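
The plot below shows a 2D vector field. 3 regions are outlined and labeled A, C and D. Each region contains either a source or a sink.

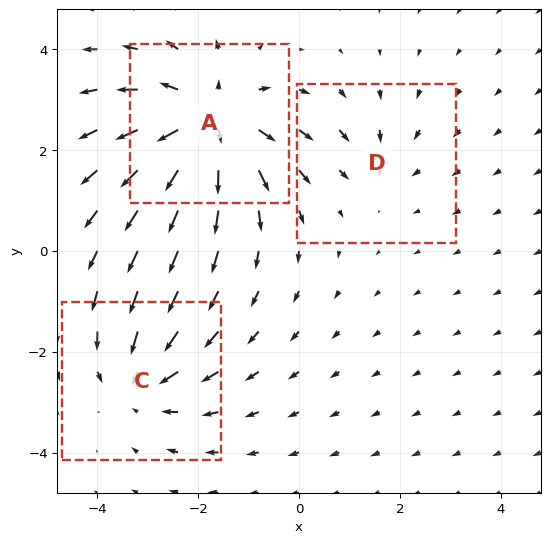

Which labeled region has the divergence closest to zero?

Divergence at each region's feature centre — A: about +5, C: about -3, D: about -2. Region D is closest to zero.

D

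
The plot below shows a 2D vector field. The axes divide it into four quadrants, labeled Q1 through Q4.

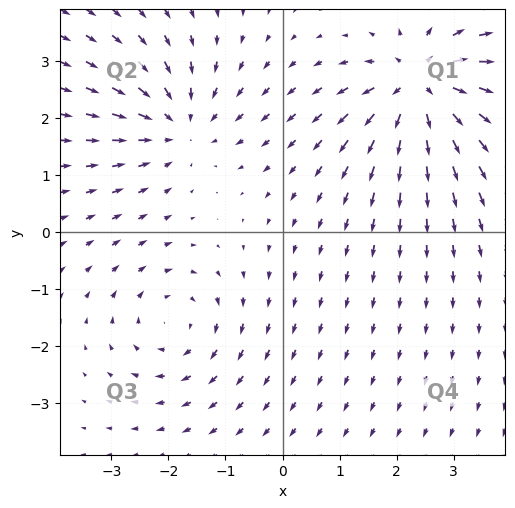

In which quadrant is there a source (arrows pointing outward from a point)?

Q1

The source sits at approximately (2.4, 2.6), which lies in quadrant Q1. The divergence there is about +6, positive as expected for a source.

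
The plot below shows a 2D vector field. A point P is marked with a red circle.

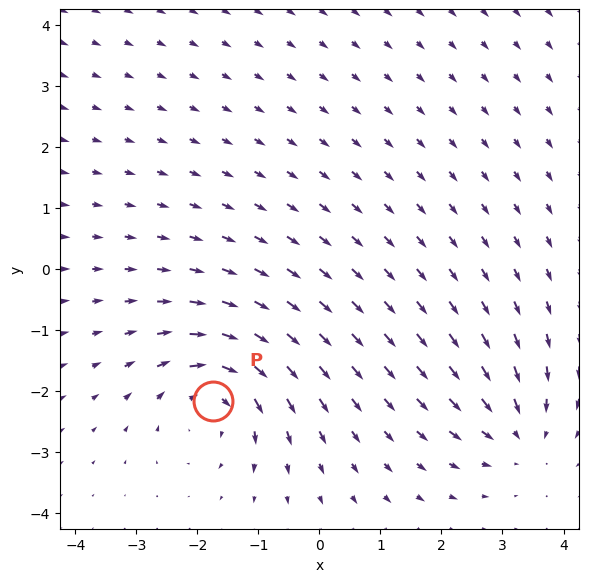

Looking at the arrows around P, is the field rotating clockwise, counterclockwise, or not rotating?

Near P at (-1.8, -2.2) the arrows circulate clockwise. The curl (z-component) there is about -5; negative curl means clockwise rotation.

clockwise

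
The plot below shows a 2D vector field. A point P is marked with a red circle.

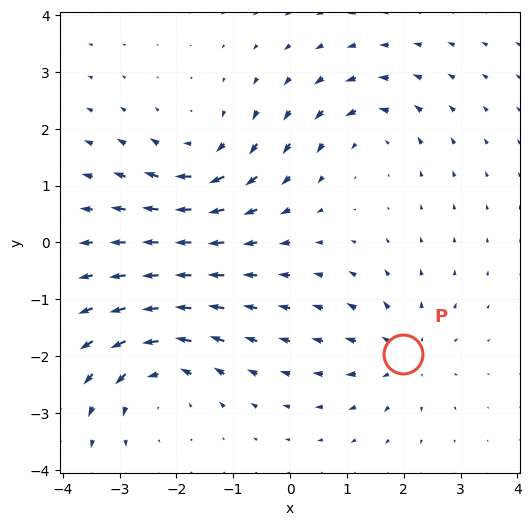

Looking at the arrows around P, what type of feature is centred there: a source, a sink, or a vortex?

At P (2.0, -2.0) the arrows spread outward. Divergence about +4, curl ≈0 — positive divergence with near-zero curl is a source.

source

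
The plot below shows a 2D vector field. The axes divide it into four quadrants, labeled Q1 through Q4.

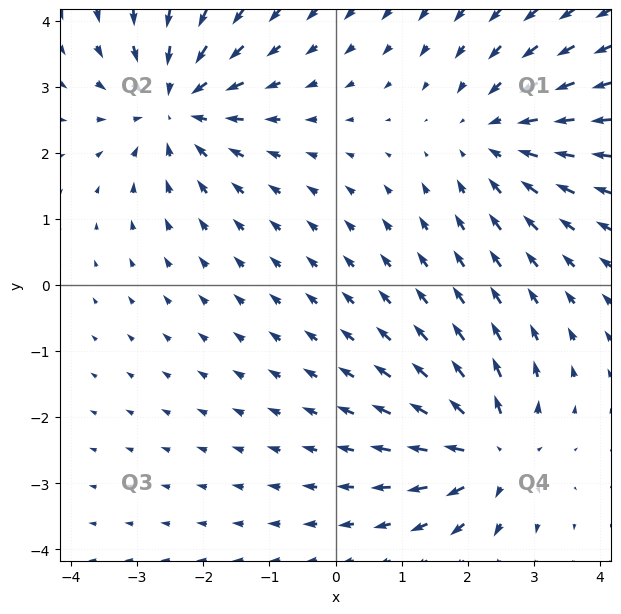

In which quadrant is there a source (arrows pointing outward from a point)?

The source sits at approximately (2.4, -2.5), which lies in quadrant Q4. The divergence there is about +4, positive as expected for a source.

Q4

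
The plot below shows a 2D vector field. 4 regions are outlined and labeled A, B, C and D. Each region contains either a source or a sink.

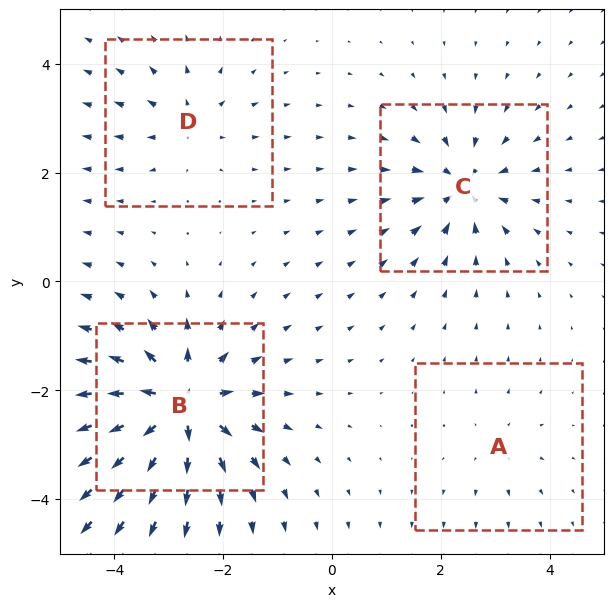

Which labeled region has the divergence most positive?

B

Divergence at each region's feature centre — A: about +2, B: about +9, C: about -6, D: about +4. Region B is most positive.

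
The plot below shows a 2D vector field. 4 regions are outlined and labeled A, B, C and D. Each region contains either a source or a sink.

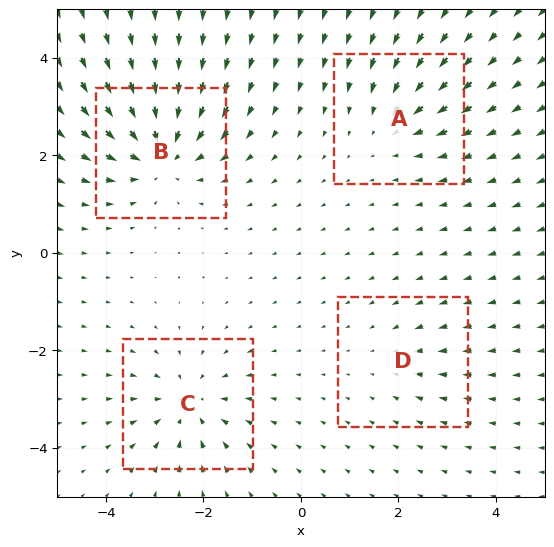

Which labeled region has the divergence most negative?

B

Divergence at each region's feature centre — A: about -4, B: about -7, C: about -5, D: about -2. Region B is most negative.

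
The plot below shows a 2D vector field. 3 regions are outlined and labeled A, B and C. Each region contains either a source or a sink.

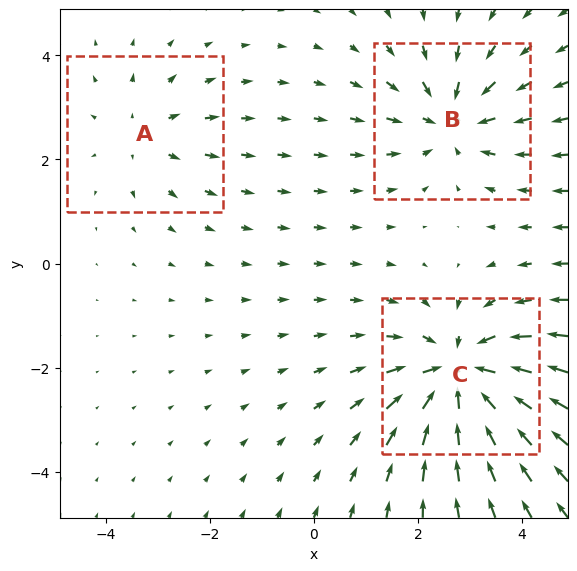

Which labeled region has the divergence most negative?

Divergence at each region's feature centre — A: about +2, B: about -3, C: about -5. Region C is most negative.

C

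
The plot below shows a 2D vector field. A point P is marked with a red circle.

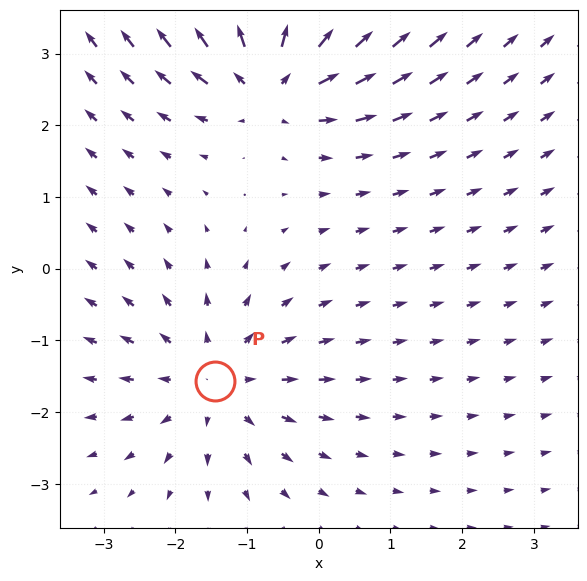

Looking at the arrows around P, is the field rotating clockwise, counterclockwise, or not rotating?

Near P at (-1.4, -1.6) the arrows show no circulation. The curl there is ≈0.

not rotating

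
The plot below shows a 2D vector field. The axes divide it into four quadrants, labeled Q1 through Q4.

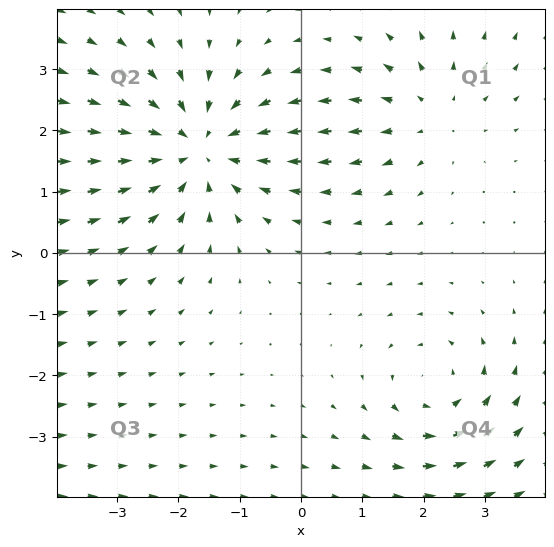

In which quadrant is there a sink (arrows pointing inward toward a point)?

The sink sits at approximately (-1.7, 1.7), which lies in quadrant Q2. The divergence there is about -4, negative as expected for a sink.

Q2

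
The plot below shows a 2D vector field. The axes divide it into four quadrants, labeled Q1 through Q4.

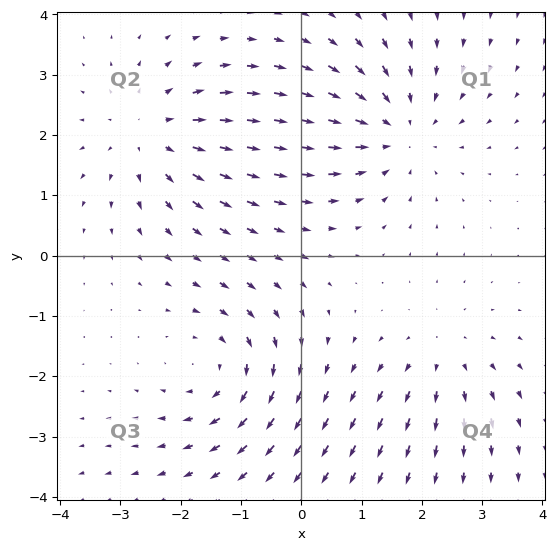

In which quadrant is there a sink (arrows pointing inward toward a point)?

Q1

The sink sits at approximately (1.6, 2.1), which lies in quadrant Q1. The divergence there is about -3, negative as expected for a sink.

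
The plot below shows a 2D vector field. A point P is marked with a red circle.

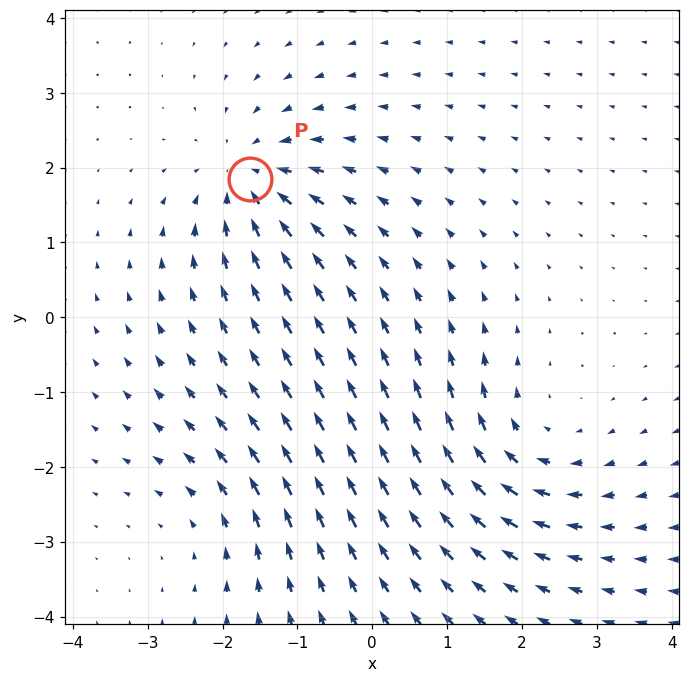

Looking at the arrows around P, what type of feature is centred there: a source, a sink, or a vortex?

sink

At P (-1.6, 1.8) the arrows converge inward. Divergence about -4, curl ≈0 — negative divergence with near-zero curl is a sink.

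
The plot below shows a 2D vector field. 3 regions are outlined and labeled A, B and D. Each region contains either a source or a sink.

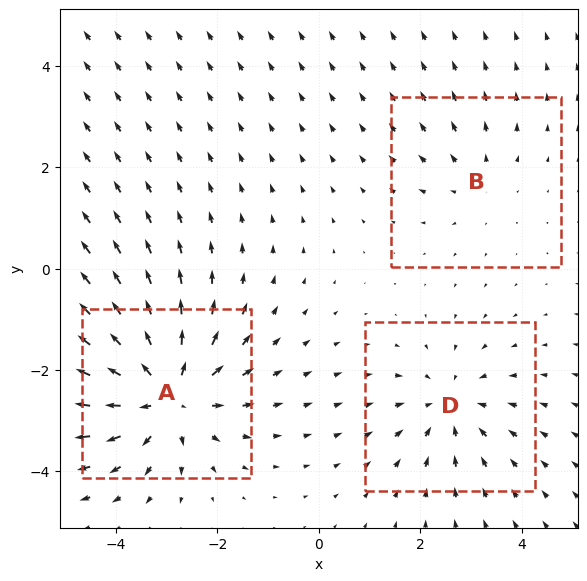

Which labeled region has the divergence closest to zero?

B

Divergence at each region's feature centre — A: about +5, B: about +2, D: about -3. Region B is closest to zero.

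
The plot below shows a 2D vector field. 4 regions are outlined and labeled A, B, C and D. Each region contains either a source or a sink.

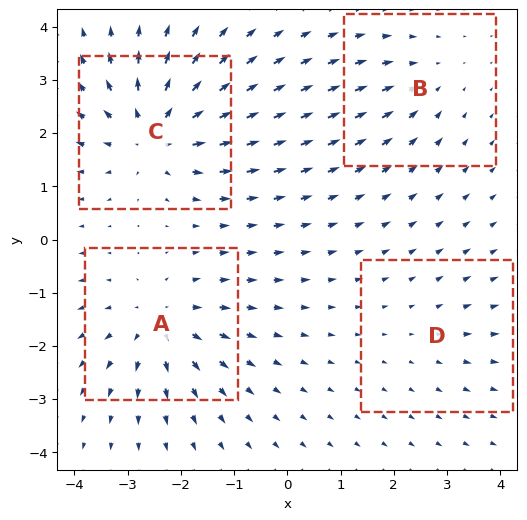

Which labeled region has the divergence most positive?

C

Divergence at each region's feature centre — A: about +5, B: about -3, C: about +7, D: about +2. Region C is most positive.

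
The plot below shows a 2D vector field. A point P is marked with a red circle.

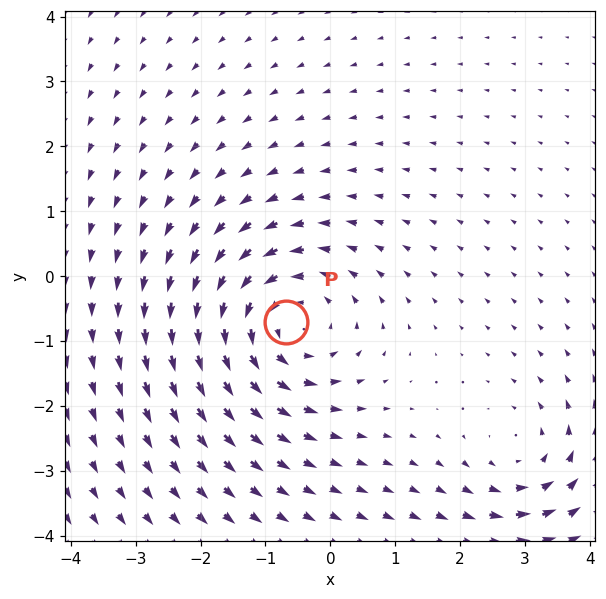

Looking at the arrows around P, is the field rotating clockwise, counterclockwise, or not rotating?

Near P at (-0.7, -0.7) the arrows circulate counterclockwise. The curl (z-component) there is about +4; positive curl means counterclockwise rotation.

counterclockwise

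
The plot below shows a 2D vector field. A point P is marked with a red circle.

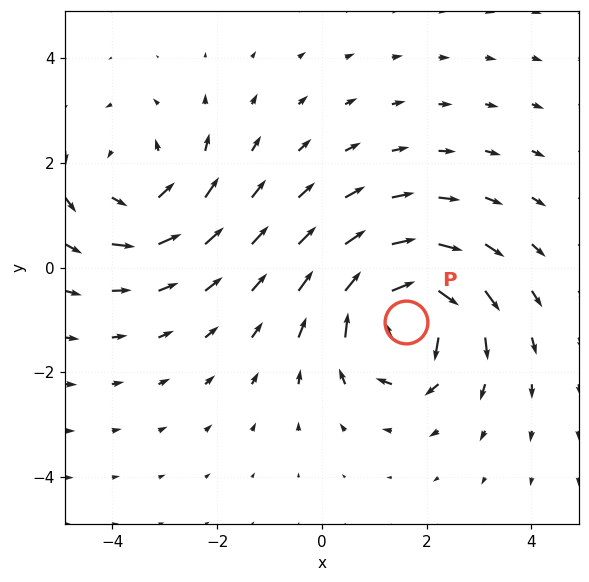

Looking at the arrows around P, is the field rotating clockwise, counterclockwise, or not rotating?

Near P at (1.6, -1.0) the arrows circulate clockwise. The curl (z-component) there is about -6; negative curl means clockwise rotation.

clockwise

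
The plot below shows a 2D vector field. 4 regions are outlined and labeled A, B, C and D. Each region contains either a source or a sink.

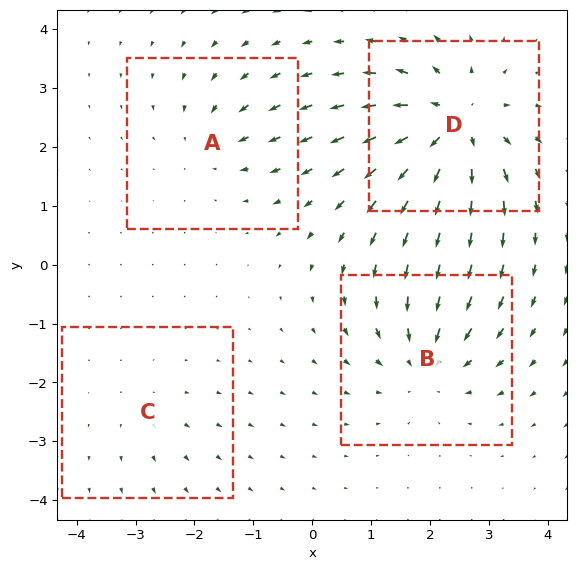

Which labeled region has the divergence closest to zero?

C

Divergence at each region's feature centre — A: about -3, B: about -5, C: about +2, D: about +7. Region C is closest to zero.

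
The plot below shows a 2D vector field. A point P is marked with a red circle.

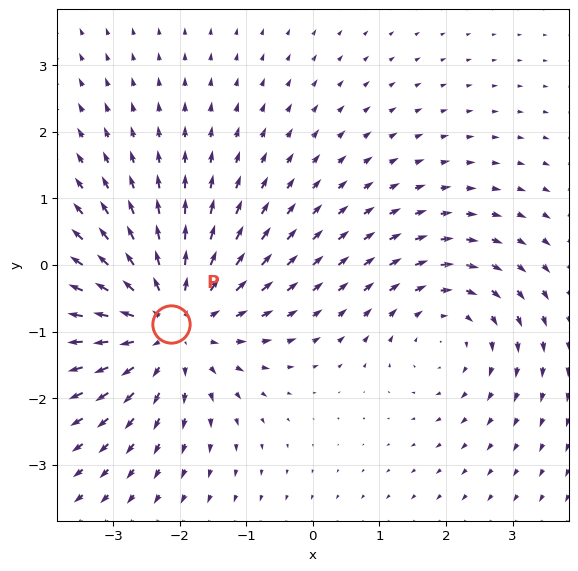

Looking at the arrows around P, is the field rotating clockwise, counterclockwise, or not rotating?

not rotating

Near P at (-2.1, -0.9) the arrows show no circulation. The curl there is ≈0.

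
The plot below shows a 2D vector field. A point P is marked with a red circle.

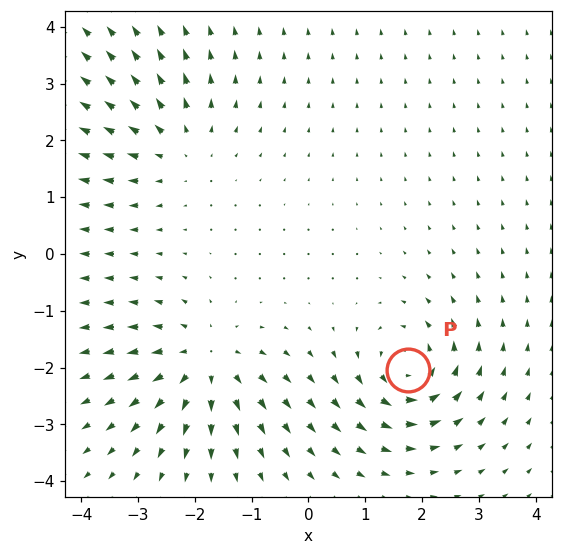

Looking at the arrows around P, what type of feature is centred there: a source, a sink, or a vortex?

vortex

At P (1.8, -2.0) the arrows circulate counterclockwise. Divergence ≈0, curl about +6 — near-zero divergence with nonzero curl is a vortex.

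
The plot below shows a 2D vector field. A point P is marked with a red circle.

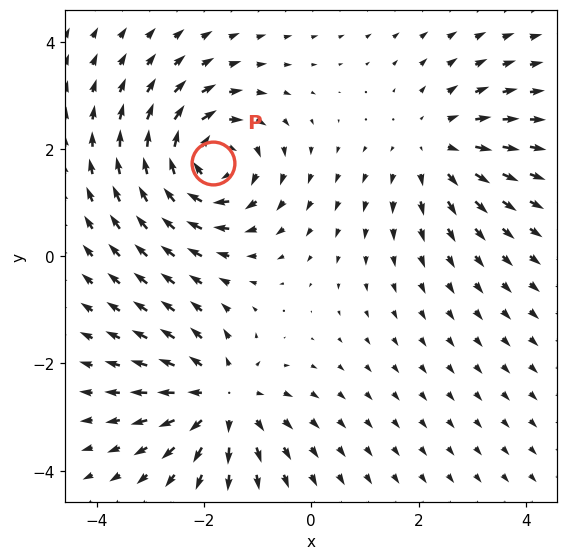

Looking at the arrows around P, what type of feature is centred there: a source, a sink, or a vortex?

At P (-1.8, 1.7) the arrows circulate clockwise. Divergence ≈0, curl about -5 — near-zero divergence with nonzero curl is a vortex.

vortex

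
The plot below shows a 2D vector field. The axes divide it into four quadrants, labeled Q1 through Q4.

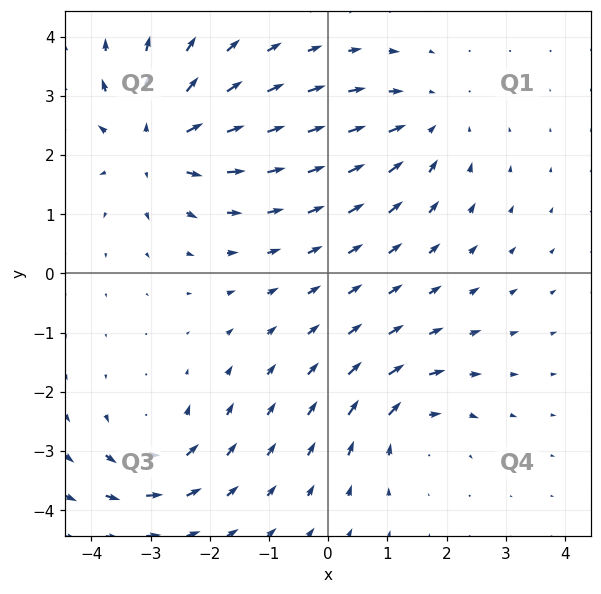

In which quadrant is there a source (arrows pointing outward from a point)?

Q2

The source sits at approximately (-2.9, 2.2), which lies in quadrant Q2. The divergence there is about +6, positive as expected for a source.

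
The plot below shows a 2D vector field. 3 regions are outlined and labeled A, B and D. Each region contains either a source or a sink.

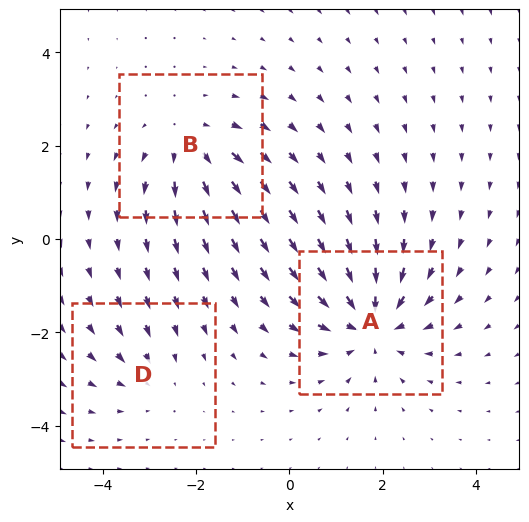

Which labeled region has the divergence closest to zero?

Divergence at each region's feature centre — A: about -5, B: about +3, D: about -2. Region D is closest to zero.

D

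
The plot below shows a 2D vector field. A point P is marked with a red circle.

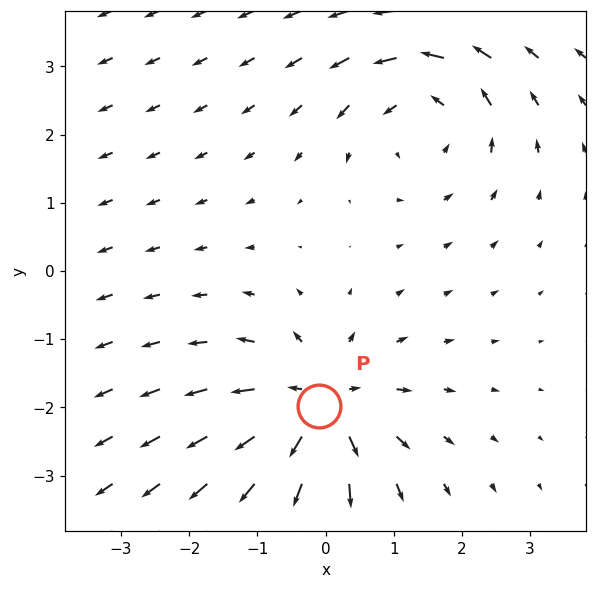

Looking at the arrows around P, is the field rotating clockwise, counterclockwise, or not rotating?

not rotating

Near P at (-0.1, -2.0) the arrows show no circulation. The curl there is ≈0.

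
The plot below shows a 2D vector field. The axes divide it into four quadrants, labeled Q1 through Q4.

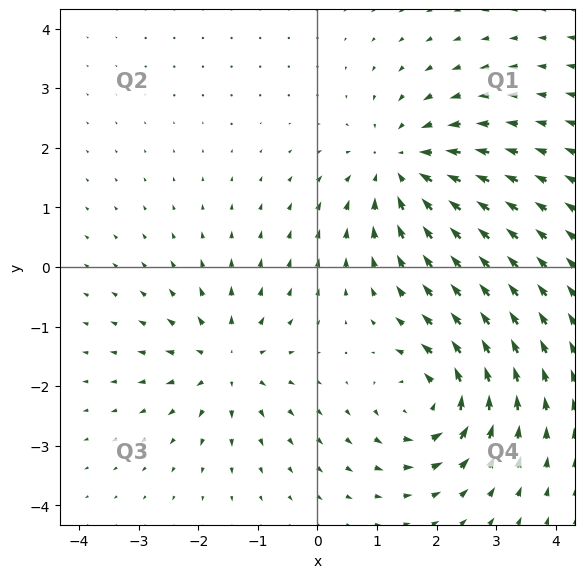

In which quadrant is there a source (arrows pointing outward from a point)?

The source sits at approximately (-1.5, -1.6), which lies in quadrant Q3. The divergence there is about +3, positive as expected for a source.

Q3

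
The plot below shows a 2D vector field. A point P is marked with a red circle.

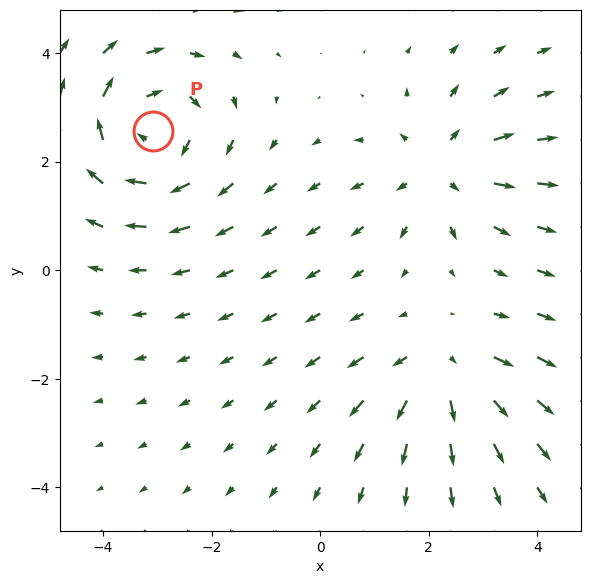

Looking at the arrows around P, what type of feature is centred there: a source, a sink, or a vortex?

vortex

At P (-3.1, 2.6) the arrows circulate clockwise. Divergence ≈0, curl about -4 — near-zero divergence with nonzero curl is a vortex.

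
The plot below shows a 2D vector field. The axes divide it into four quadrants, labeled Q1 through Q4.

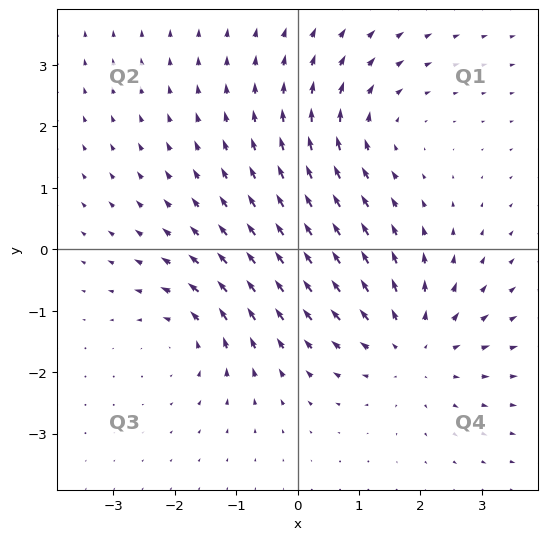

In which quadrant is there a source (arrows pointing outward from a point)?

The source sits at approximately (1.9, -1.6), which lies in quadrant Q4. The divergence there is about +4, positive as expected for a source.

Q4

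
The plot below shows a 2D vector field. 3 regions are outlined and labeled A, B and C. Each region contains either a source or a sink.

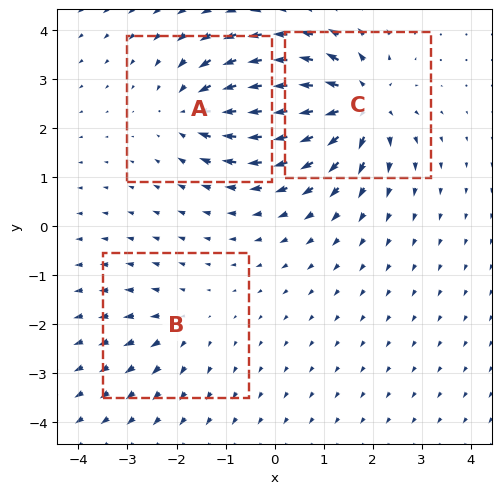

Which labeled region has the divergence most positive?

Divergence at each region's feature centre — A: about -4, B: about +2, C: about +6. Region C is most positive.

C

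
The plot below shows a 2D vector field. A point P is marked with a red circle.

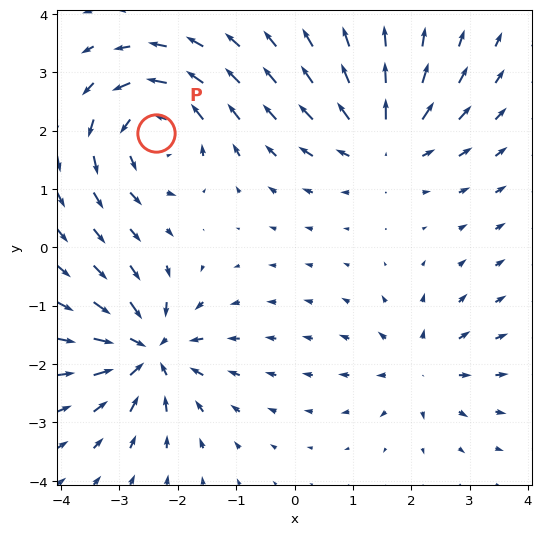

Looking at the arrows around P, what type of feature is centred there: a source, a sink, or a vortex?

At P (-2.4, 2.0) the arrows circulate counterclockwise. Divergence ≈0, curl about +6 — near-zero divergence with nonzero curl is a vortex.

vortex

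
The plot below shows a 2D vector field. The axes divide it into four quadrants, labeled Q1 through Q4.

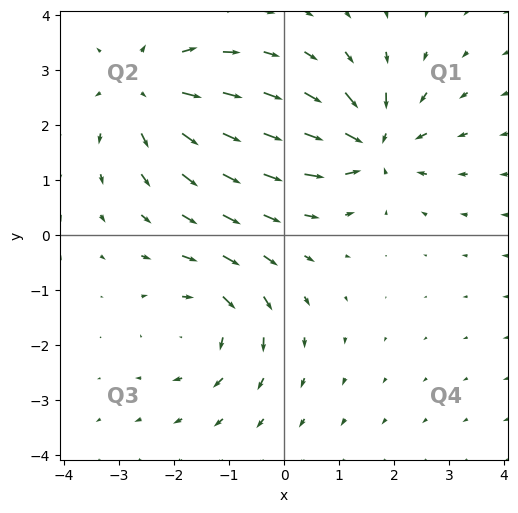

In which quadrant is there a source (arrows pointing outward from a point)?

Q2

The source sits at approximately (-2.5, 2.6), which lies in quadrant Q2. The divergence there is about +3, positive as expected for a source.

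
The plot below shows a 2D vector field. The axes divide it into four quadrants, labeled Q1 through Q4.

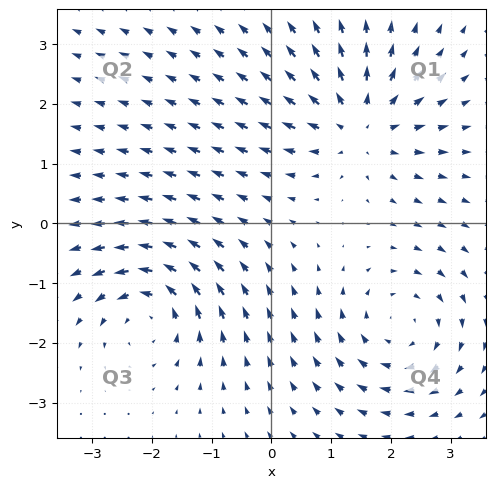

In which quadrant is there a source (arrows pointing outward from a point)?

The source sits at approximately (1.5, 1.6), which lies in quadrant Q1. The divergence there is about +5, positive as expected for a source.

Q1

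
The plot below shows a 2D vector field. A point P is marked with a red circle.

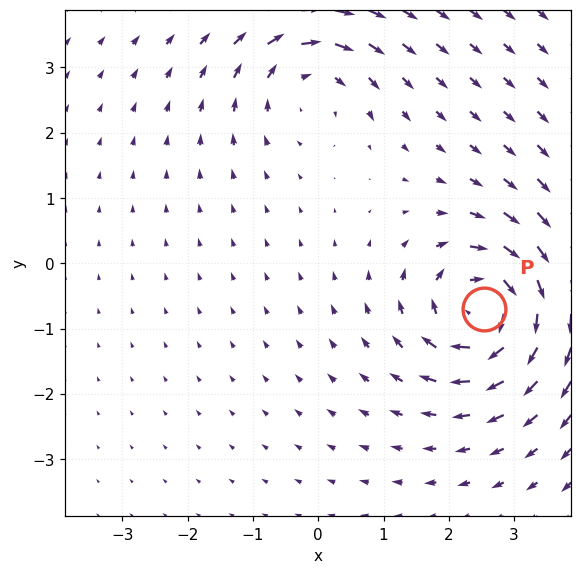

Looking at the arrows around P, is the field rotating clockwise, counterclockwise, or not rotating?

clockwise

Near P at (2.5, -0.7) the arrows circulate clockwise. The curl (z-component) there is about -7; negative curl means clockwise rotation.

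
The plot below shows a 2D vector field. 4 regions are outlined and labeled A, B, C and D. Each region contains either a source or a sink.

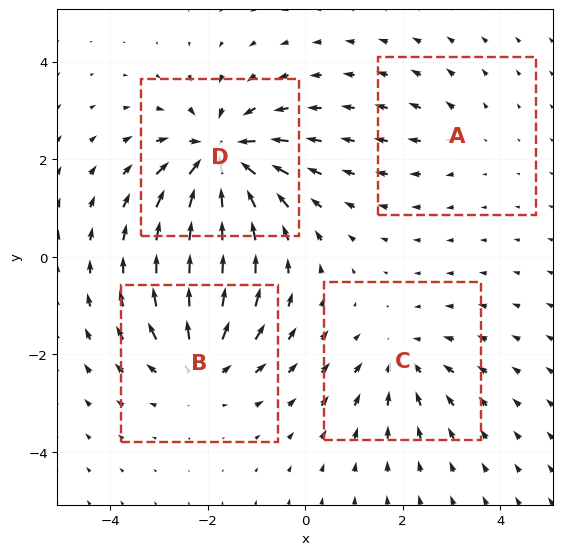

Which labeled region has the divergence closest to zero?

A

Divergence at each region's feature centre — A: about +2, B: about +5, C: about -4, D: about -8. Region A is closest to zero.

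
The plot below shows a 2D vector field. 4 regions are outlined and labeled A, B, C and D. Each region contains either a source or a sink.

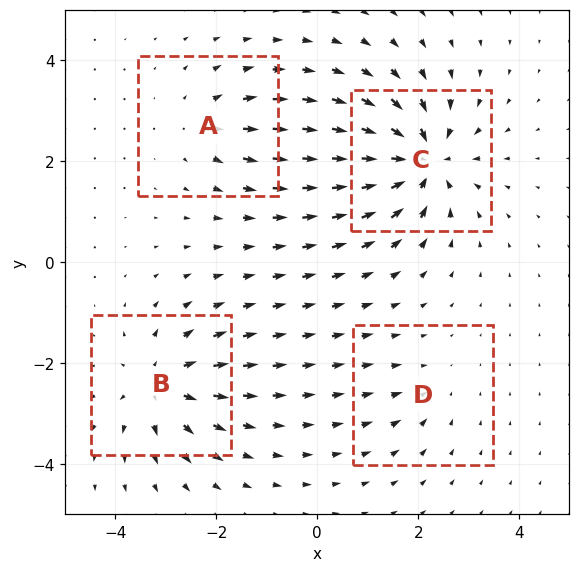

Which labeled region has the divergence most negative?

C

Divergence at each region's feature centre — A: about +3, B: about +5, C: about -7, D: about -2. Region C is most negative.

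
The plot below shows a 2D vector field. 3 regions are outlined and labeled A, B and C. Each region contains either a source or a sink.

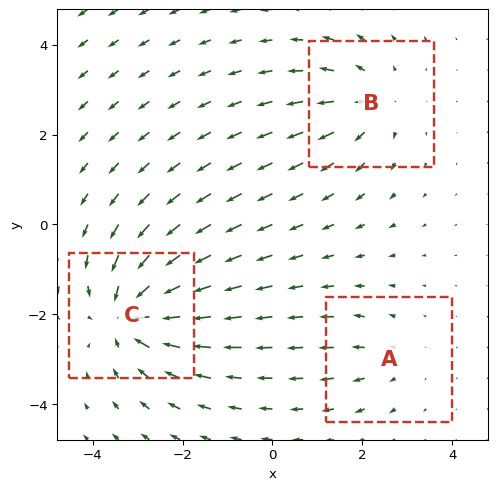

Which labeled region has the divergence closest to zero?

A

Divergence at each region's feature centre — A: about +2, B: about +3, C: about -5. Region A is closest to zero.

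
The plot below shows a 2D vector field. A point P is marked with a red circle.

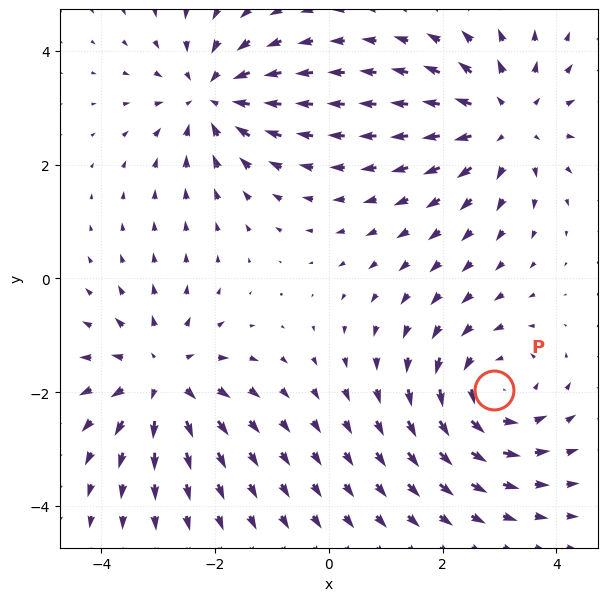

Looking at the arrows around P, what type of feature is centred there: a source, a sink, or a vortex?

At P (2.9, -2.0) the arrows circulate counterclockwise. Divergence ≈0, curl about +5 — near-zero divergence with nonzero curl is a vortex.

vortex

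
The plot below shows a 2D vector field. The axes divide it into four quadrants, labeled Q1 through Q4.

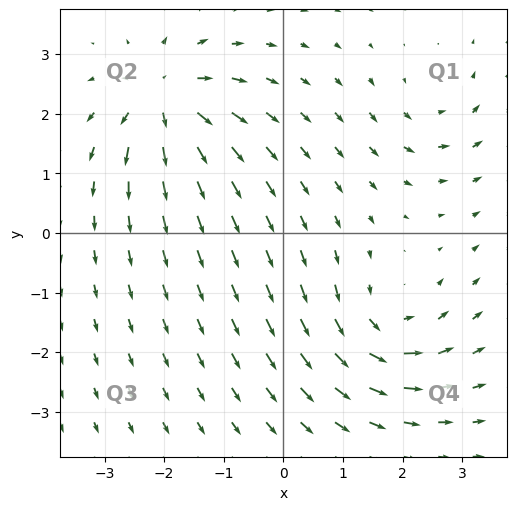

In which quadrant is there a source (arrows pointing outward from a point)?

Q2

The source sits at approximately (-2.0, 2.3), which lies in quadrant Q2. The divergence there is about +6, positive as expected for a source.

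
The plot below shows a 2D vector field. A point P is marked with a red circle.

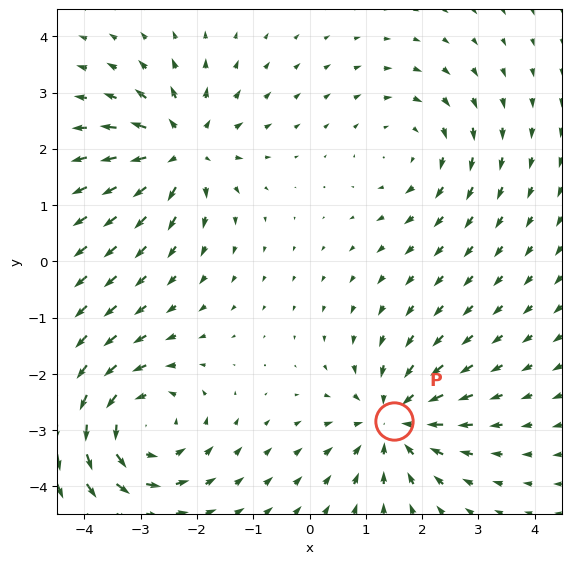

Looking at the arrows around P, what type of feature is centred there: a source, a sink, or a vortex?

At P (1.5, -2.8) the arrows converge inward. Divergence about -5, curl ≈0 — negative divergence with near-zero curl is a sink.

sink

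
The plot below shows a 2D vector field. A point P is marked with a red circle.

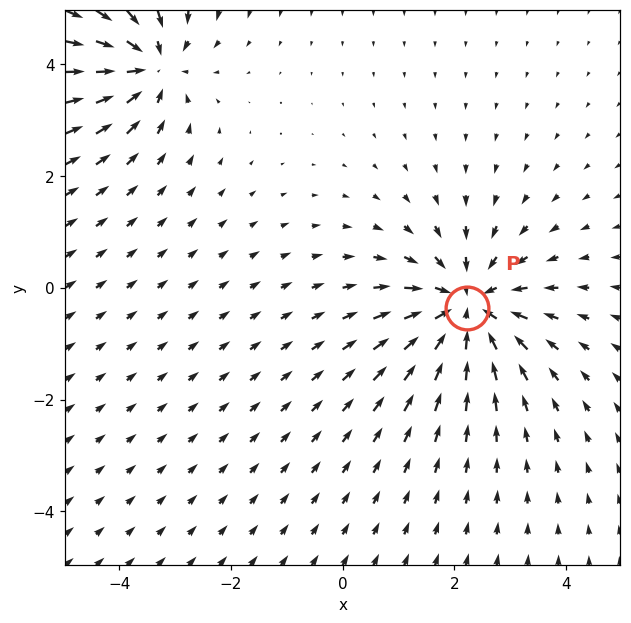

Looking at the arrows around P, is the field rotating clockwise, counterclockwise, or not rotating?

Near P at (2.2, -0.4) the arrows show no circulation. The curl there is ≈0.

not rotating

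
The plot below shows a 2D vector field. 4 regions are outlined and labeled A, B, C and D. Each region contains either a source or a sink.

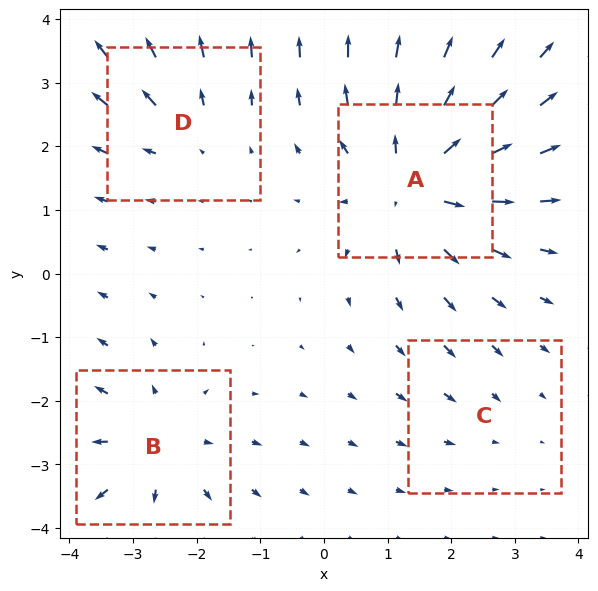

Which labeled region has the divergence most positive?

A

Divergence at each region's feature centre — A: about +7, B: about +4, C: about -2, D: about +3. Region A is most positive.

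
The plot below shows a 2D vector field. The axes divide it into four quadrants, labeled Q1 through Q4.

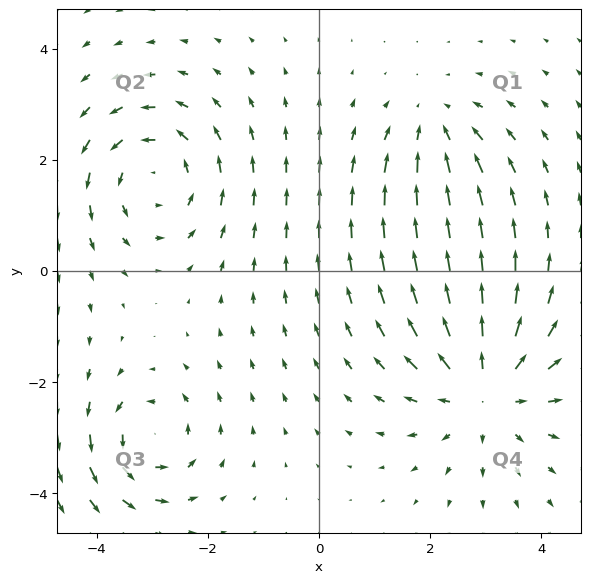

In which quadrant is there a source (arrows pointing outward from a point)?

Q4

The source sits at approximately (3.0, -2.1), which lies in quadrant Q4. The divergence there is about +4, positive as expected for a source.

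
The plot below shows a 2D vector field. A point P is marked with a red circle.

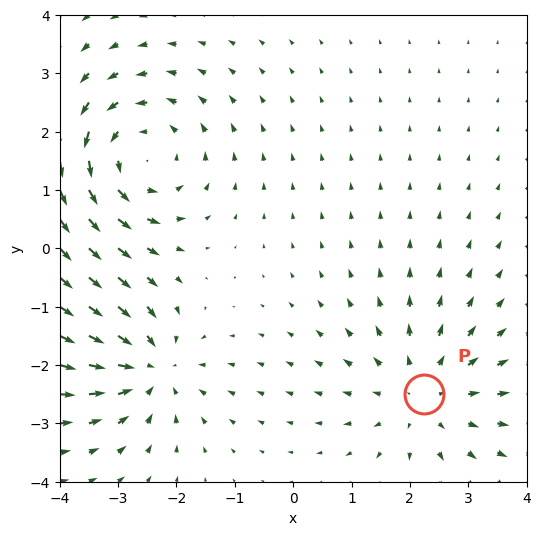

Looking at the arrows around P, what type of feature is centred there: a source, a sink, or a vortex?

At P (2.2, -2.5) the arrows spread outward. Divergence about +2, curl ≈0 — positive divergence with near-zero curl is a source.

source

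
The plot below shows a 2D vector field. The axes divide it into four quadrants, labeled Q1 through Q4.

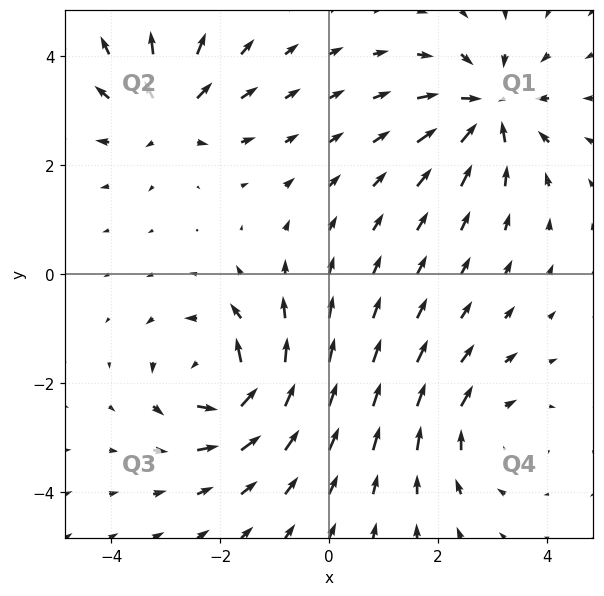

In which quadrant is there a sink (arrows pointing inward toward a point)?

Q1

The sink sits at approximately (2.9, 3.0), which lies in quadrant Q1. The divergence there is about -5, negative as expected for a sink.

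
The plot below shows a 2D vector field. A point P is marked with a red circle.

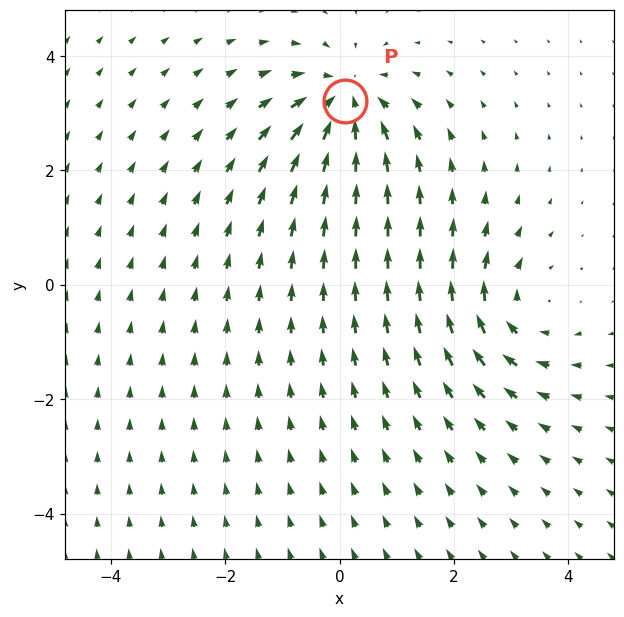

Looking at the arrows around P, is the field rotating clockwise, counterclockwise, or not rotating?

Near P at (0.1, 3.2) the arrows show no circulation. The curl there is ≈0.

not rotating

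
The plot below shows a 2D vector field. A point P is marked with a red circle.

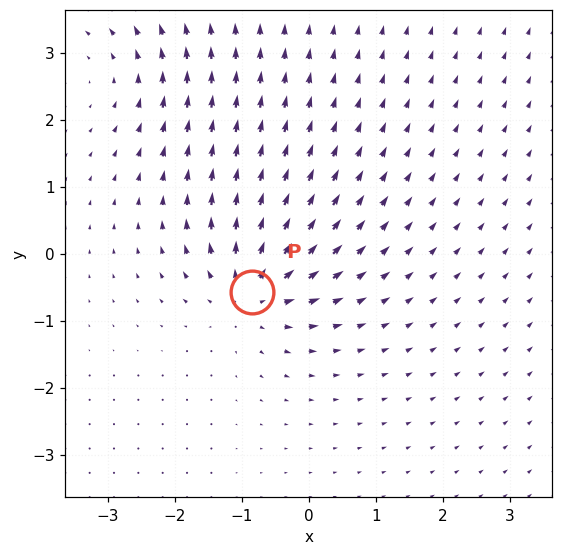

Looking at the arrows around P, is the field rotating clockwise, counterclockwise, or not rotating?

Near P at (-0.8, -0.6) the arrows show no circulation. The curl there is ≈0.

not rotating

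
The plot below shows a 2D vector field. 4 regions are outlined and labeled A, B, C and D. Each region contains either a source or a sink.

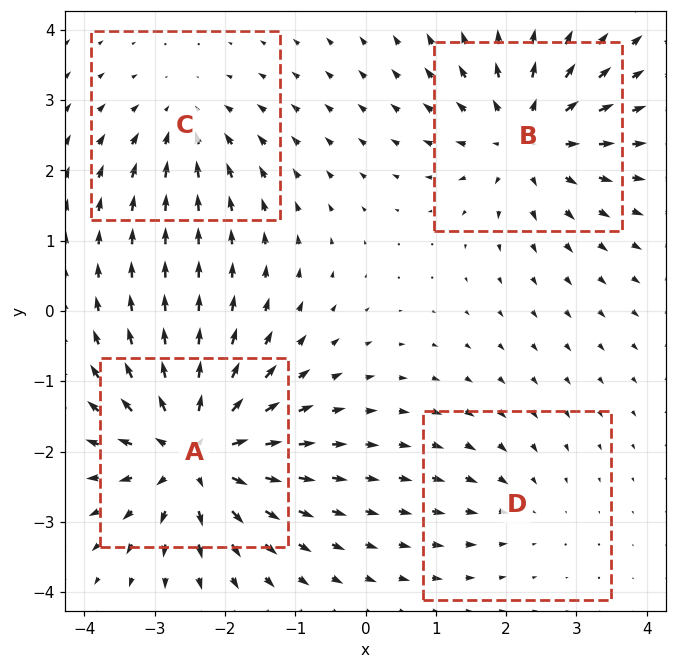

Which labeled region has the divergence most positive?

A

Divergence at each region's feature centre — A: about +7, B: about +6, C: about -3, D: about -2. Region A is most positive.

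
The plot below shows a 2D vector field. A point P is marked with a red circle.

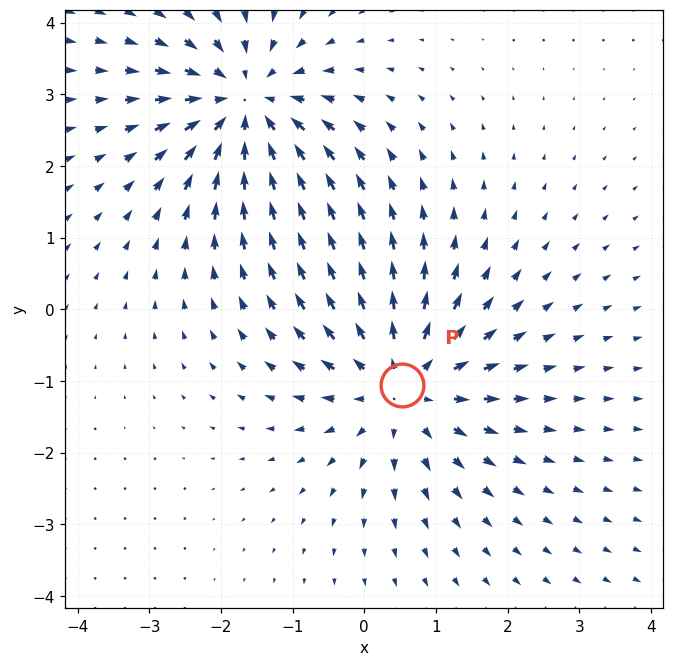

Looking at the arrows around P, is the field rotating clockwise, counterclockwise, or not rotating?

not rotating

Near P at (0.5, -1.1) the arrows show no circulation. The curl there is ≈0.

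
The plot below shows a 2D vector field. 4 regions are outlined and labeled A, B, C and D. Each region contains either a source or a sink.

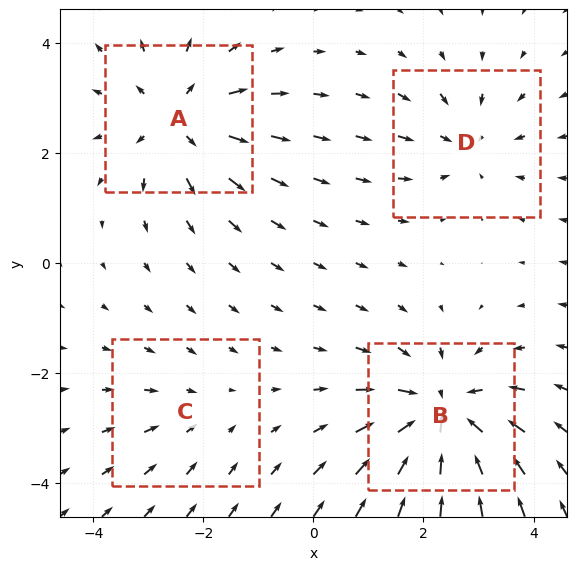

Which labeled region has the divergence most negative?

Divergence at each region's feature centre — A: about +5, B: about -6, C: about -2, D: about -3. Region B is most negative.

B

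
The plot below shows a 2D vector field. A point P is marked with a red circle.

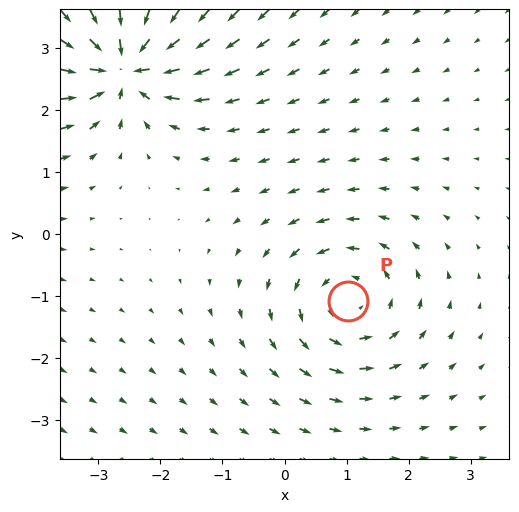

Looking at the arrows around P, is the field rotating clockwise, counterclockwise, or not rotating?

counterclockwise

Near P at (1.0, -1.1) the arrows circulate counterclockwise. The curl (z-component) there is about +3; positive curl means counterclockwise rotation.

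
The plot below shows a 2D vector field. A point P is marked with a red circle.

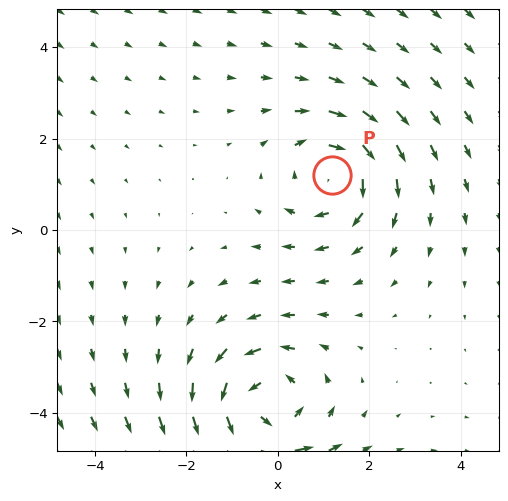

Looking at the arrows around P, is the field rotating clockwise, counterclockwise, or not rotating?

Near P at (1.2, 1.2) the arrows circulate clockwise. The curl (z-component) there is about -3; negative curl means clockwise rotation.

clockwise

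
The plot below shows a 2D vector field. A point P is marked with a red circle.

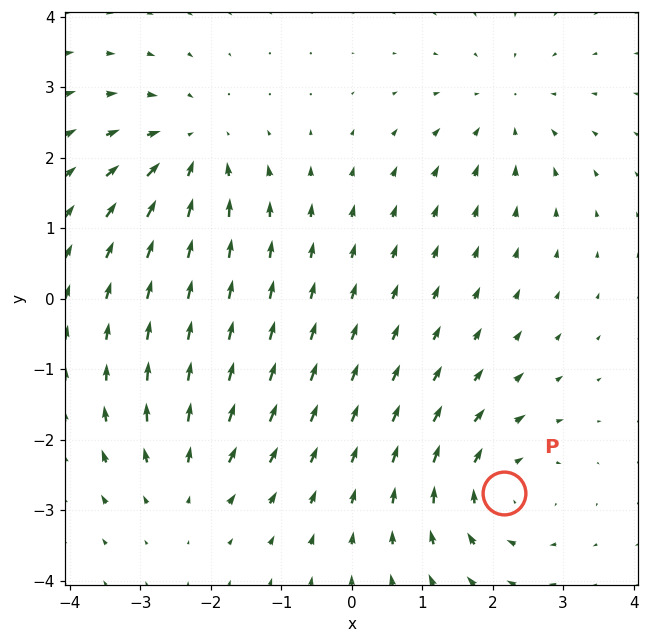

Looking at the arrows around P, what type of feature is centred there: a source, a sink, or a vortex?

At P (2.2, -2.8) the arrows circulate clockwise. Divergence ≈0, curl about -5 — near-zero divergence with nonzero curl is a vortex.

vortex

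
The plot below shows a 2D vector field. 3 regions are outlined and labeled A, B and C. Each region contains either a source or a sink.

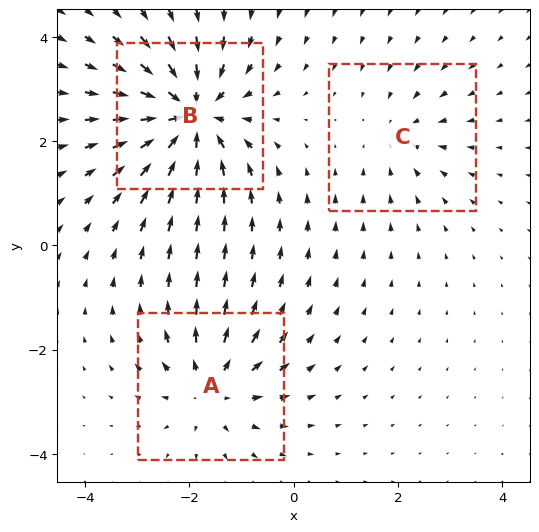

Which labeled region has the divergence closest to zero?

Divergence at each region's feature centre — A: about +4, B: about -6, C: about -2. Region C is closest to zero.

C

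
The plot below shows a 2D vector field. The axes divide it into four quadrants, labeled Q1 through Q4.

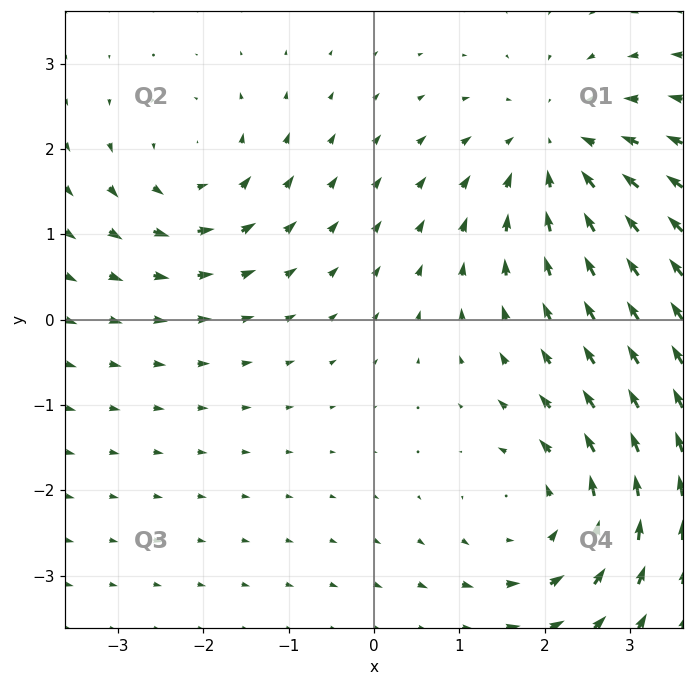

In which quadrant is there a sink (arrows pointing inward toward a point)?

Q1

The sink sits at approximately (2.2, 2.0), which lies in quadrant Q1. The divergence there is about -4, negative as expected for a sink.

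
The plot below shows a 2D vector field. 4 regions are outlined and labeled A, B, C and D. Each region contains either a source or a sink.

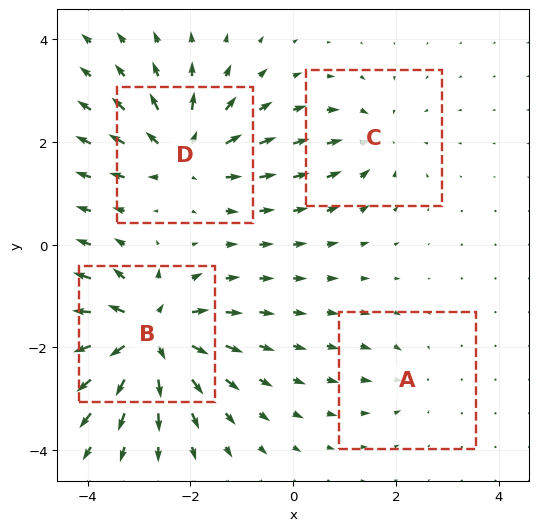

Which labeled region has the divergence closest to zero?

A

Divergence at each region's feature centre — A: about -3, B: about +9, C: about -4, D: about +6. Region A is closest to zero.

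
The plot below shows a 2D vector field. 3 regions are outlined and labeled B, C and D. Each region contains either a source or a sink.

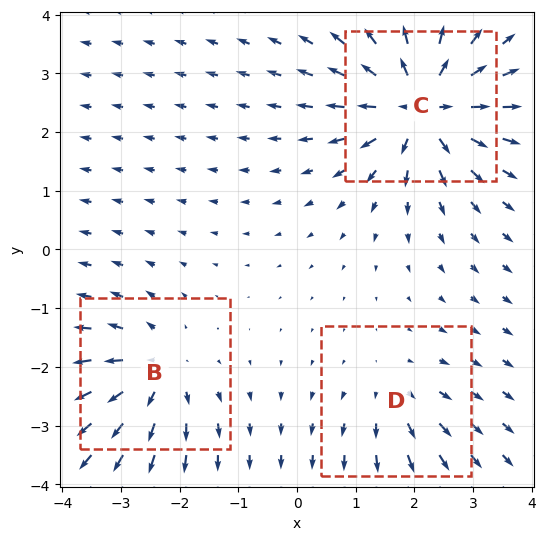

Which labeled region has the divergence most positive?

C

Divergence at each region's feature centre — B: about +4, C: about +6, D: about +3. Region C is most positive.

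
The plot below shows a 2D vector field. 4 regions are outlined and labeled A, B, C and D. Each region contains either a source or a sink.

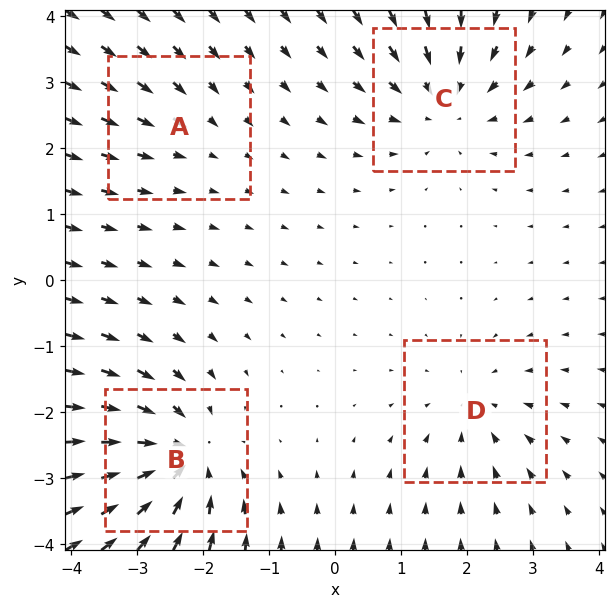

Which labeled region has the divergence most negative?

Divergence at each region's feature centre — A: about -2, B: about -7, C: about -5, D: about -3. Region B is most negative.

B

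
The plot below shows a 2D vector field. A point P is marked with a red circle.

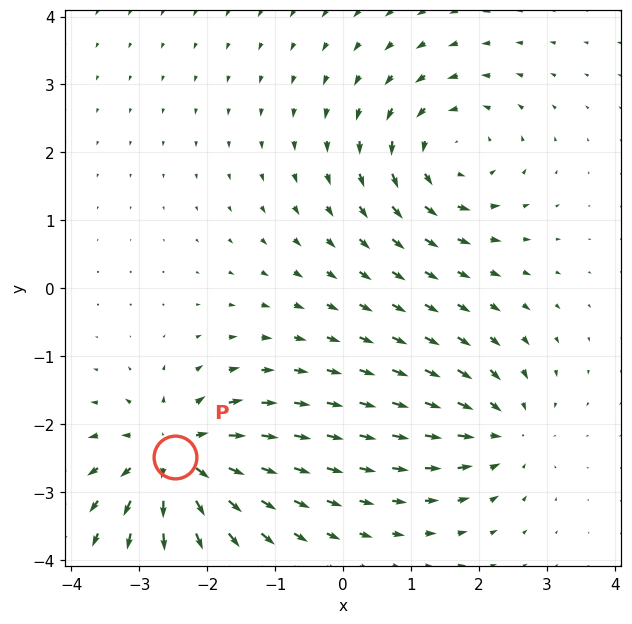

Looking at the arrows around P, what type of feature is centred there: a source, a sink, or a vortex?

At P (-2.5, -2.5) the arrows spread outward. Divergence about +6, curl ≈0 — positive divergence with near-zero curl is a source.

source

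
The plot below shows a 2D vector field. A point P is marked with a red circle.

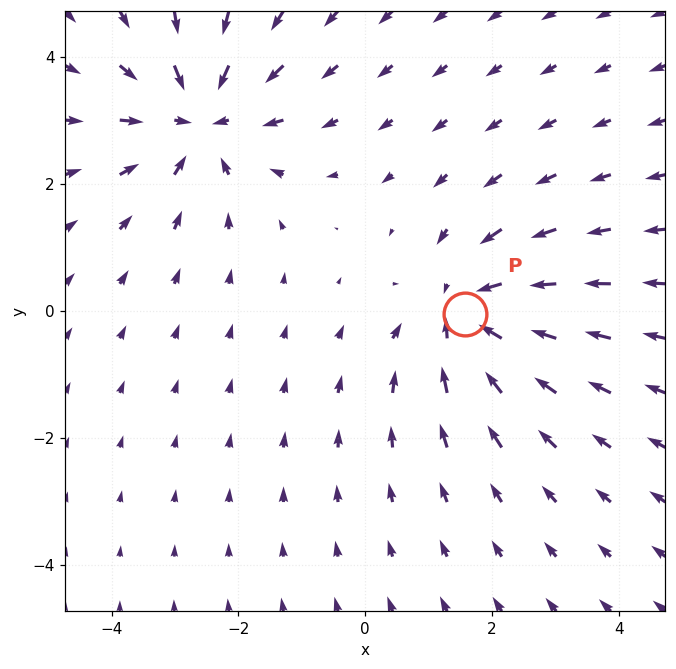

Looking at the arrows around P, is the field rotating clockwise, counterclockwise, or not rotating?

not rotating

Near P at (1.6, -0.0) the arrows show no circulation. The curl there is ≈0.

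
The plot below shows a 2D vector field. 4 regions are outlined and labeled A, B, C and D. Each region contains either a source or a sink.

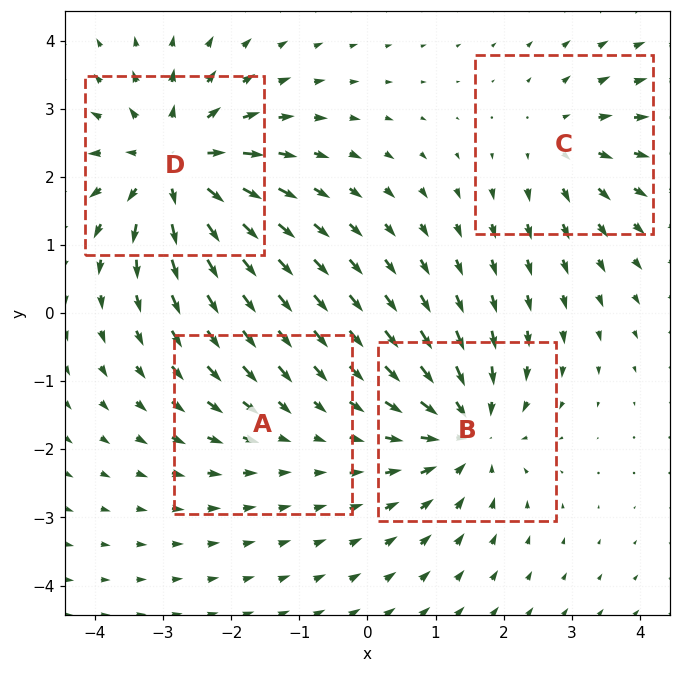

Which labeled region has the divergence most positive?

D

Divergence at each region's feature centre — A: about -2, B: about -6, C: about +4, D: about +7. Region D is most positive.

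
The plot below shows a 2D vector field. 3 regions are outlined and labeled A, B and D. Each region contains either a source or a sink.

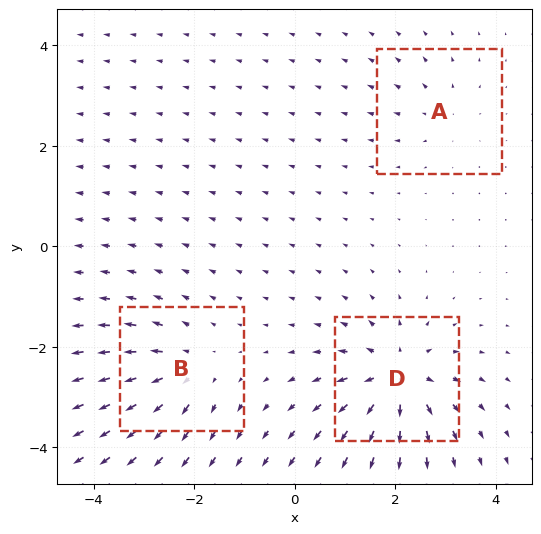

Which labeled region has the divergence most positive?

Divergence at each region's feature centre — A: about +2, B: about +4, D: about +6. Region D is most positive.

D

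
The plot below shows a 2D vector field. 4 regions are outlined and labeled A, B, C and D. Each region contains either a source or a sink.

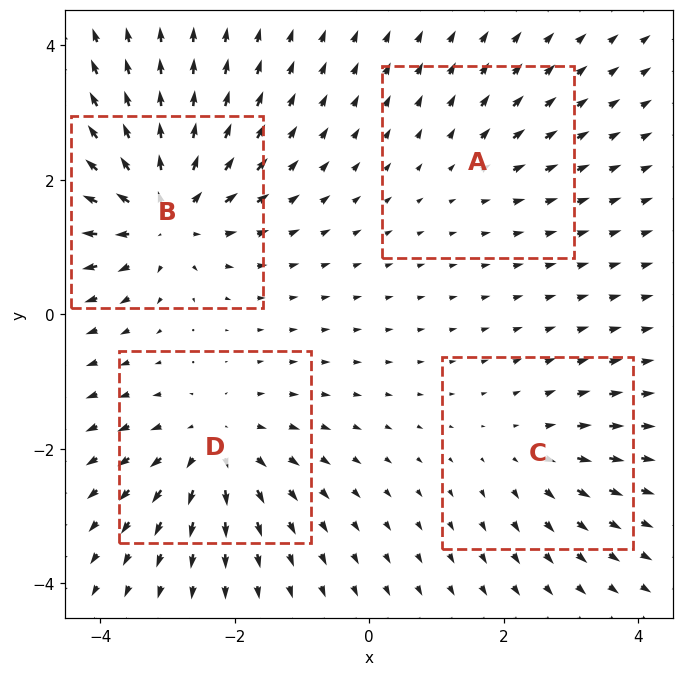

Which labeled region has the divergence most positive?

B

Divergence at each region's feature centre — A: about +2, B: about +7, C: about +3, D: about +5. Region B is most positive.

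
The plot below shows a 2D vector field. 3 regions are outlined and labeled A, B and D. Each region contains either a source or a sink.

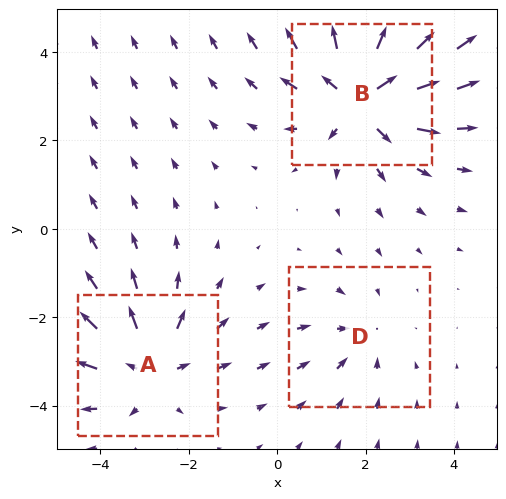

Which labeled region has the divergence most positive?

B

Divergence at each region's feature centre — A: about +3, B: about +4, D: about -2. Region B is most positive.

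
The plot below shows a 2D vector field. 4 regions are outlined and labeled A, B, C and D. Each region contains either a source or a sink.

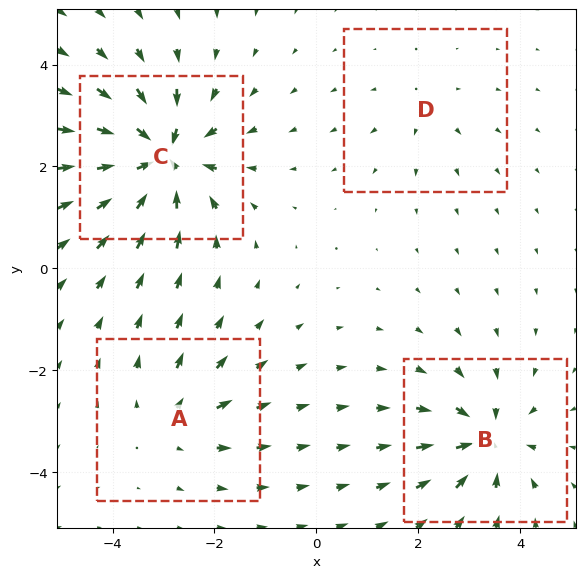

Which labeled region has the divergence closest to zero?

D

Divergence at each region's feature centre — A: about +4, B: about -6, C: about -9, D: about +2. Region D is closest to zero.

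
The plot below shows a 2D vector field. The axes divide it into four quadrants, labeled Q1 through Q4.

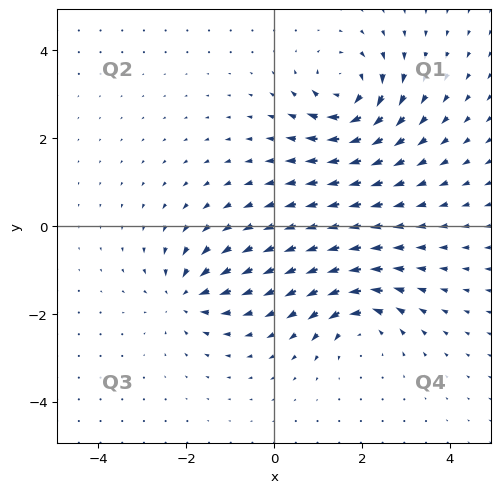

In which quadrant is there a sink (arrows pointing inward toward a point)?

Q3

The sink sits at approximately (-2.0, -1.6), which lies in quadrant Q3. The divergence there is about -5, negative as expected for a sink.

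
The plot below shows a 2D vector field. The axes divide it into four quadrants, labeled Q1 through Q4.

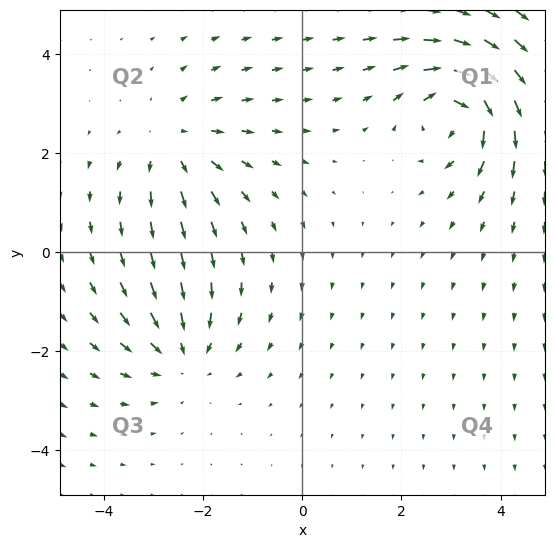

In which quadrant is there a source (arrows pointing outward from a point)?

Q2

The source sits at approximately (-2.6, 2.2), which lies in quadrant Q2. The divergence there is about +2, positive as expected for a source.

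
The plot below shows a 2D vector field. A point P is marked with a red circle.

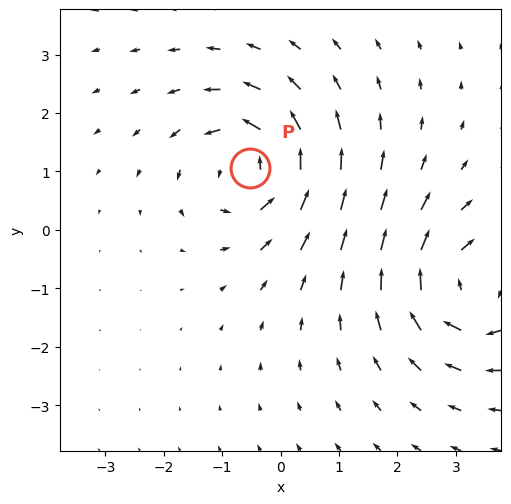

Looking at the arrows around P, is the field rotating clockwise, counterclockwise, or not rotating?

Near P at (-0.5, 1.1) the arrows circulate counterclockwise. The curl (z-component) there is about +4; positive curl means counterclockwise rotation.

counterclockwise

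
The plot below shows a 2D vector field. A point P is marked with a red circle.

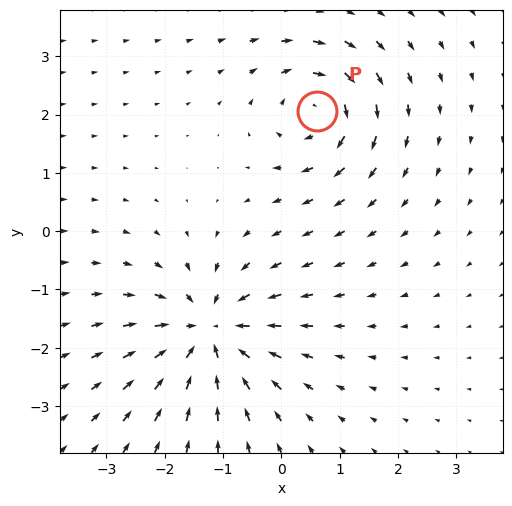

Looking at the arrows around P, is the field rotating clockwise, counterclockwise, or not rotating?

clockwise

Near P at (0.6, 2.1) the arrows circulate clockwise. The curl (z-component) there is about -5; negative curl means clockwise rotation.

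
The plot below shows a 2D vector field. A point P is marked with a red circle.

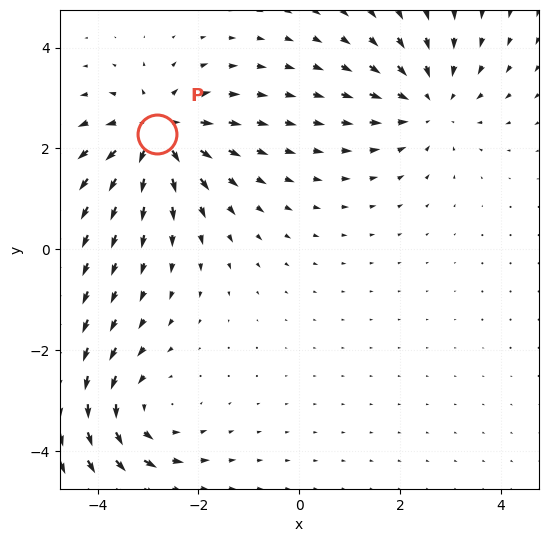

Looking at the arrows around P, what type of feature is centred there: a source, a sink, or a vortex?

source

At P (-2.8, 2.3) the arrows spread outward. Divergence about +4, curl ≈0 — positive divergence with near-zero curl is a source.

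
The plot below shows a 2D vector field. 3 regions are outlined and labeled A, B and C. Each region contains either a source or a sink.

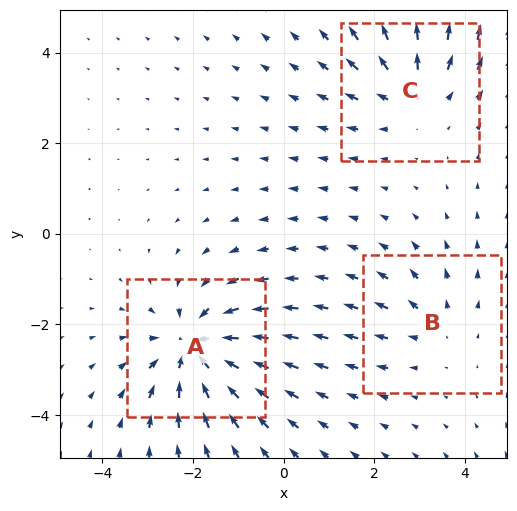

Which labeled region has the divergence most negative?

Divergence at each region's feature centre — A: about -5, B: about +2, C: about +3. Region A is most negative.

A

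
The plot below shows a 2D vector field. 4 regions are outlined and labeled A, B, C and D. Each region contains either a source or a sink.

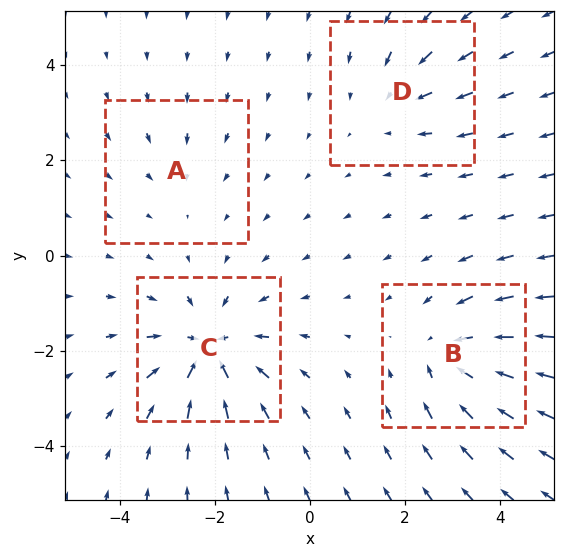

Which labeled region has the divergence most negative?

Divergence at each region's feature centre — A: about -2, B: about -5, C: about -7, D: about -3. Region C is most negative.

C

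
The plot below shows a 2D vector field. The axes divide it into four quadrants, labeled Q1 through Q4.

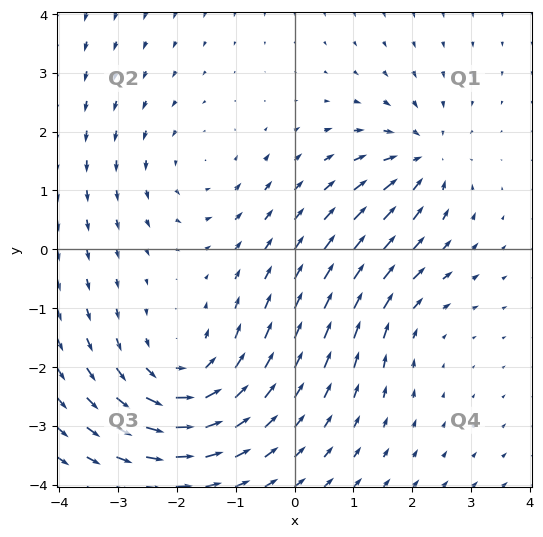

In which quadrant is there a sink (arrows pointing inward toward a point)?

The sink sits at approximately (2.2, 1.5), which lies in quadrant Q1. The divergence there is about -4, negative as expected for a sink.

Q1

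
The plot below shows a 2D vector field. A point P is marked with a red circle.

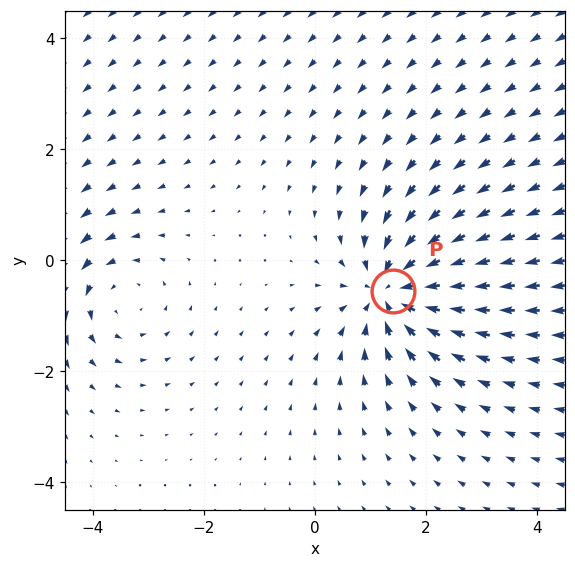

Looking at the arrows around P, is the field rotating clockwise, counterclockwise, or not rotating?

not rotating

Near P at (1.4, -0.5) the arrows show no circulation. The curl there is ≈0.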